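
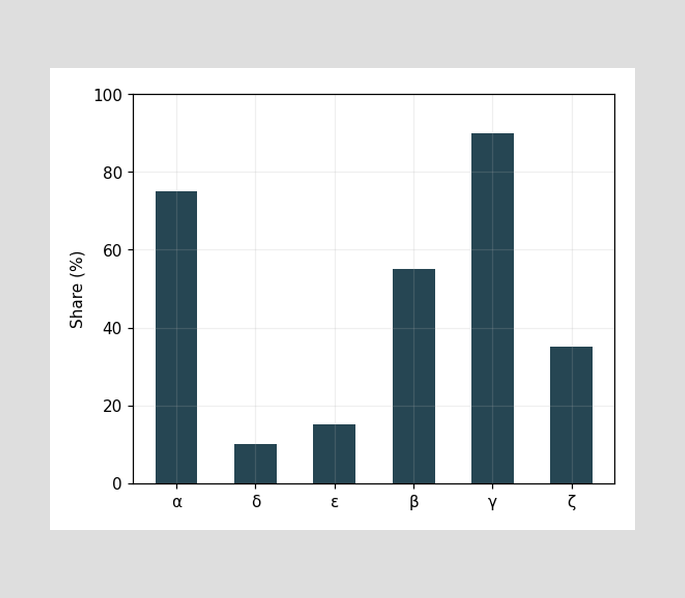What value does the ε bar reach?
15%

Reading along the chart's y-axis, the ε bar reaches 15%.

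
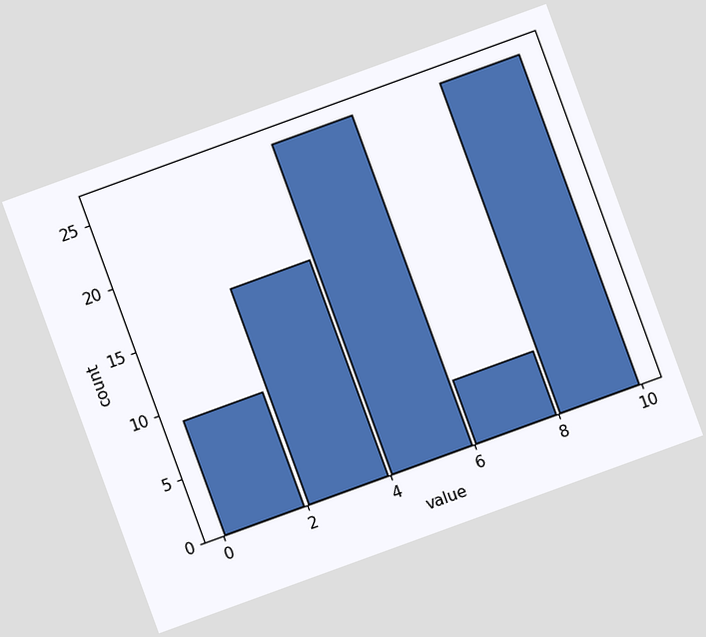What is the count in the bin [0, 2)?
9

The chart is tilted about 20° counter-clockwise. The [0, 2) bin has height 9.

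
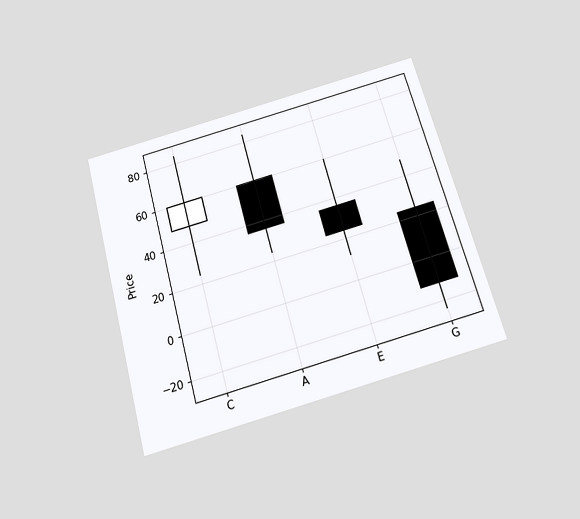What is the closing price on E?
24

The chart is tilted about 15° counter-clockwise and viewed slightly from below. The E candle closes at 24.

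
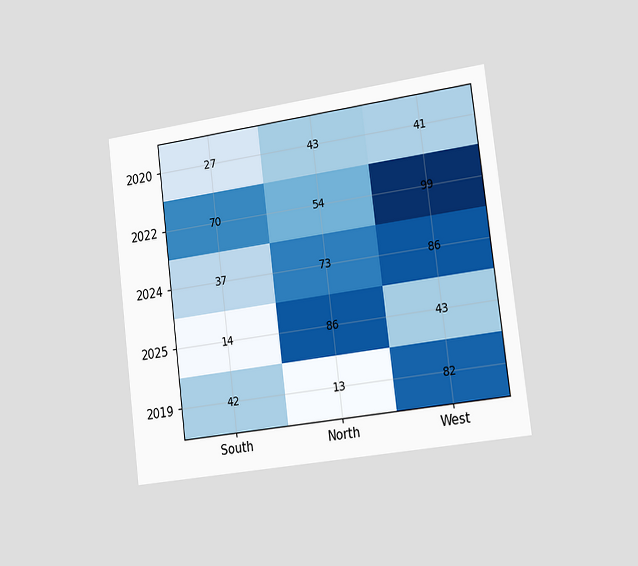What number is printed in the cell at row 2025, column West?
43

The chart is tilted about 7° counter-clockwise and viewed slightly from the right. The (2025, West) cell reads 43.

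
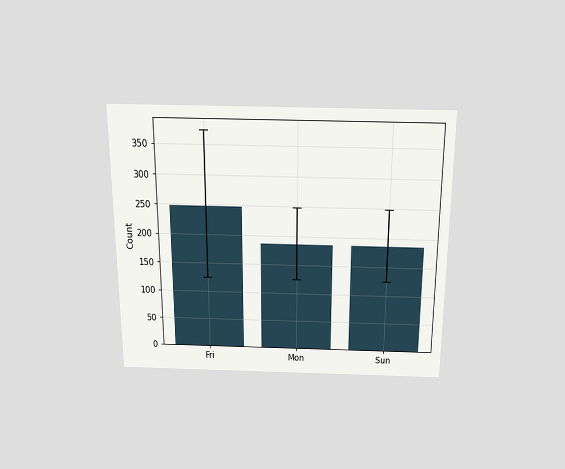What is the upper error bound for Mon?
248

The chart is viewed slightly from above. The Mon bar's upper whisker reaches 248.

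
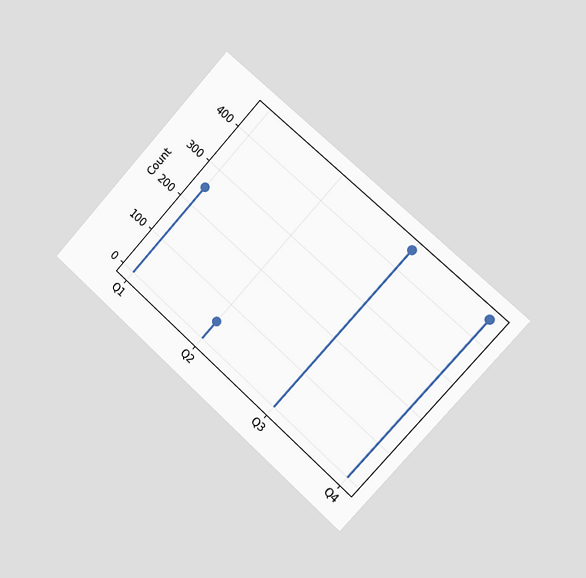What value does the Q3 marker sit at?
The chart is tilted about 42° clockwise and viewed slightly from the right. The Q3 marker sits at 450.

450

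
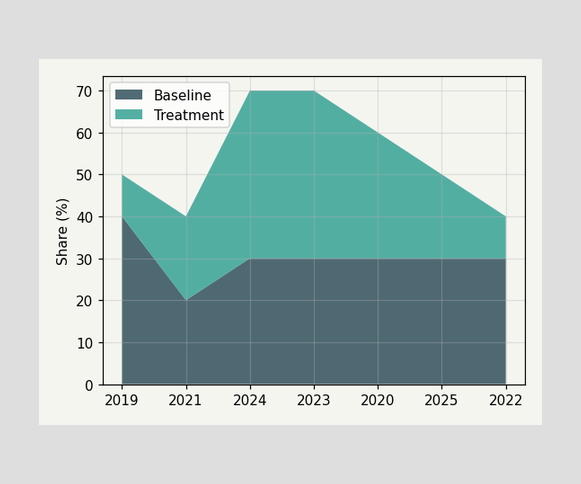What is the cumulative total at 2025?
The stacked total at 2025 reaches 50%.

50%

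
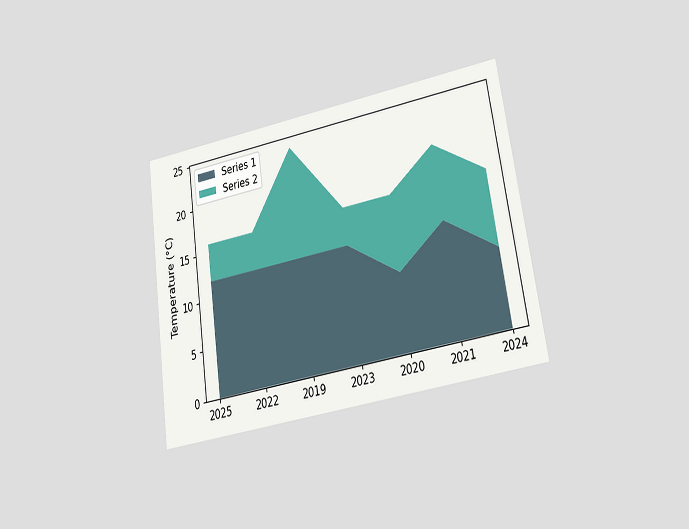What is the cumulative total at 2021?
The chart is tilted about 9° counter-clockwise and viewed at a slight angle. The stacked total at 2021 reaches 20°C.

20°C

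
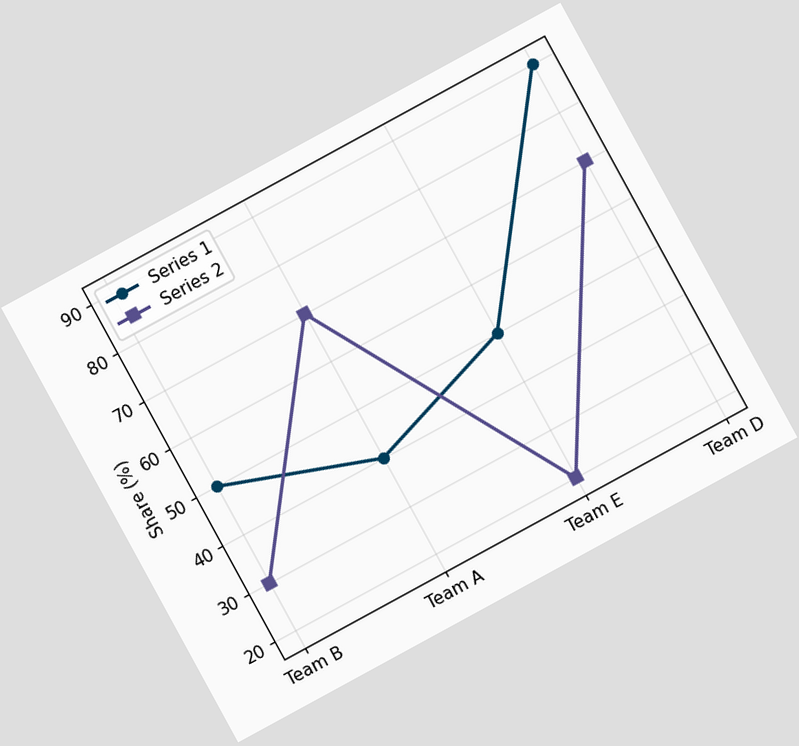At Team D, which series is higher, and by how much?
The chart is tilted about 29° counter-clockwise. At Team D, Series 1 sits above the other line by 20%.

Series 1, by 20%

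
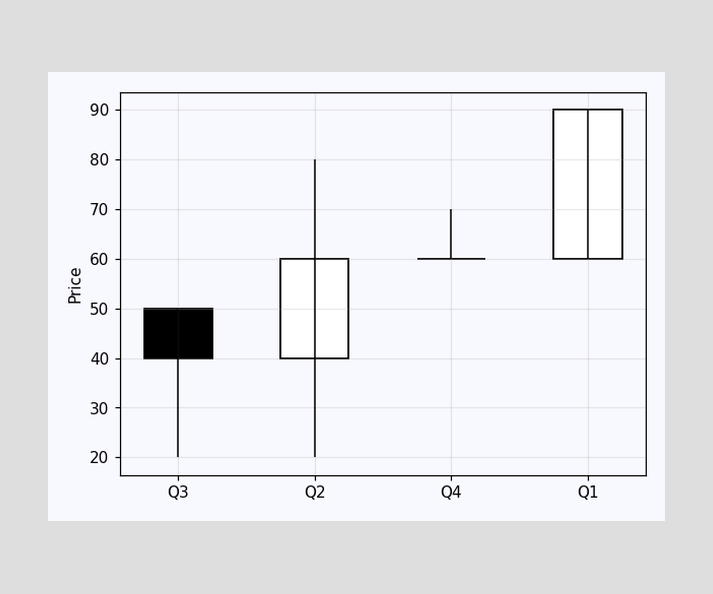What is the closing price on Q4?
60

The Q4 candle closes at 60.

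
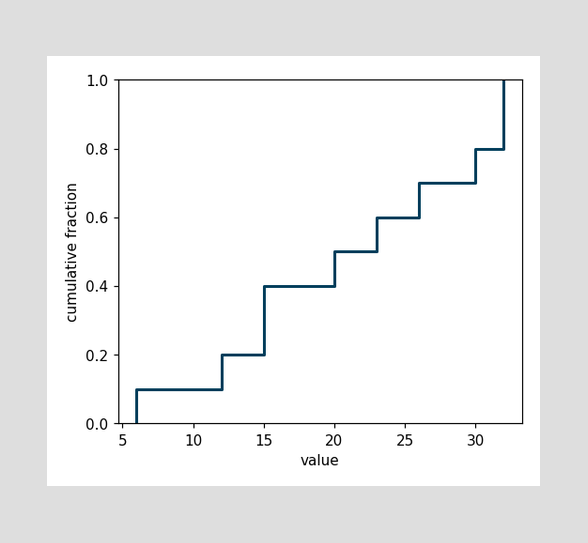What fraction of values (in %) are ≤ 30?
80%

At x=30 the ECDF step is at 80%.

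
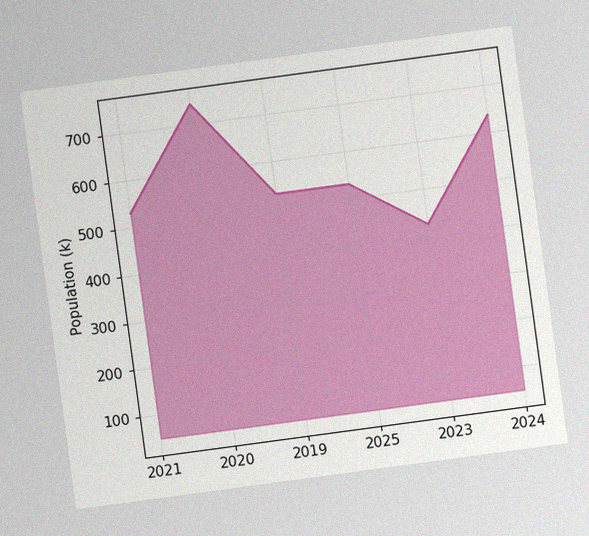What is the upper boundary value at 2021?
The chart is tilted about 8° counter-clockwise, with some photo noise. At 2021 the upper boundary is at 530k.

530k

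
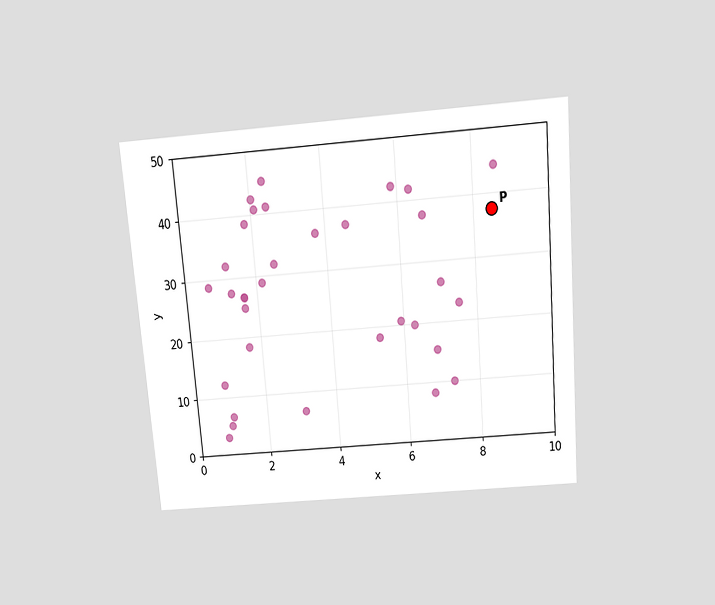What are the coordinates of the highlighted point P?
(8.5, 37.5)

The chart is tilted about 5° counter-clockwise and viewed slightly from above. Following the gridlines from P to each axis, P sits at (8.5, 37.5).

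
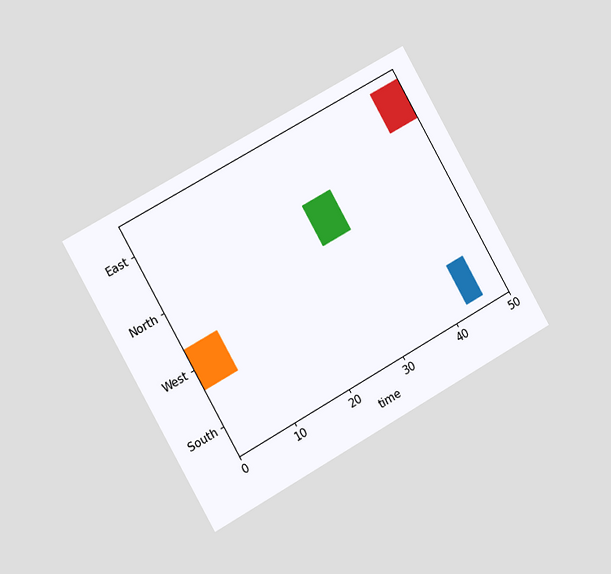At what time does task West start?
0

The chart is tilted about 29° counter-clockwise and viewed slightly from the left. The West bar begins at t=0.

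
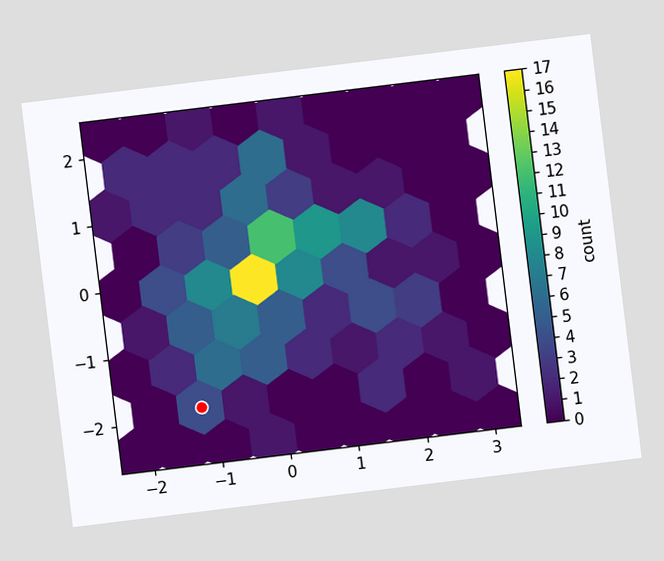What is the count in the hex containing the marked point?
4

The chart is tilted about 7° counter-clockwise. The marked hex reads 4 on the colorbar.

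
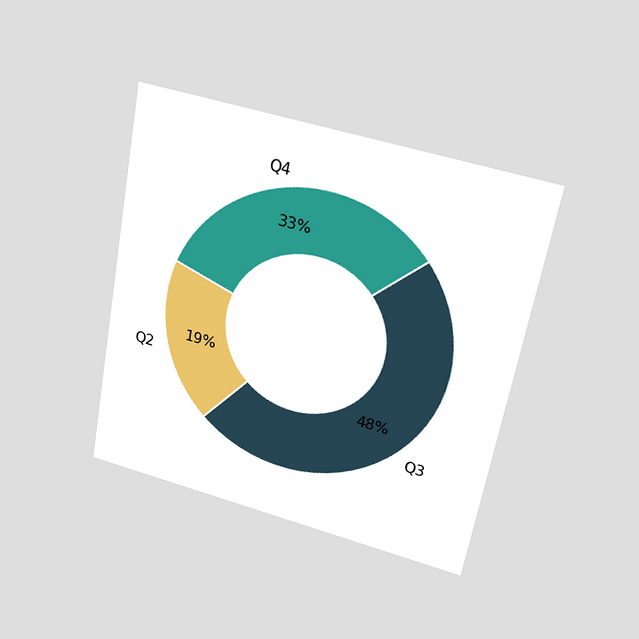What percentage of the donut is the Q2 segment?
The chart is tilted about 10° clockwise and viewed slightly from above. The Q2 segment takes up 19% of the ring.

19%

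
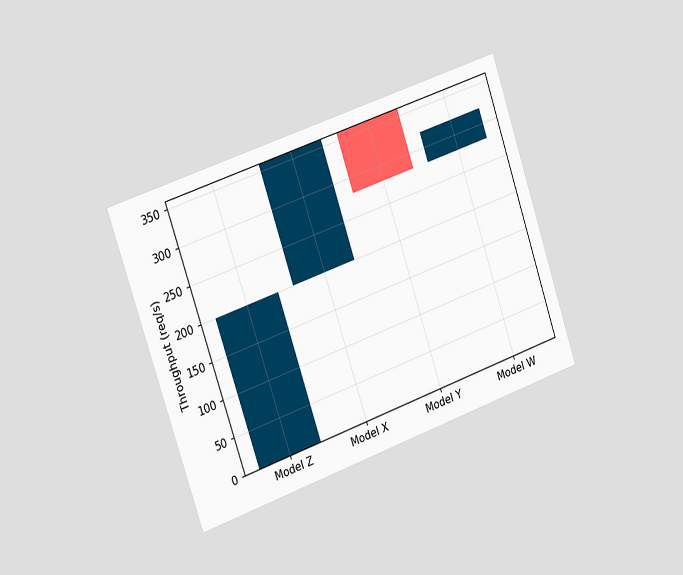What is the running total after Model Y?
The chart is tilted about 19° counter-clockwise and viewed slightly from the left. After Model Y the running total reaches 280req/s.

280req/s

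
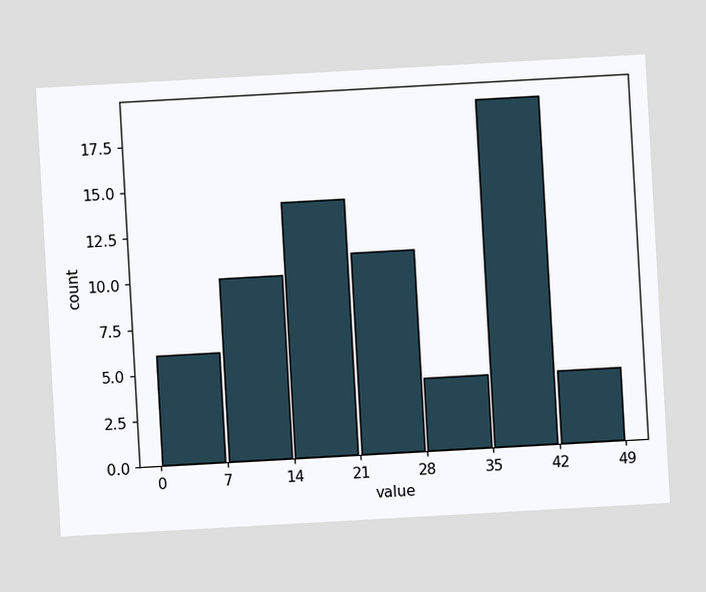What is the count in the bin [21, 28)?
The chart is tilted about 3° counter-clockwise. The [21, 28) bin has height 11.

11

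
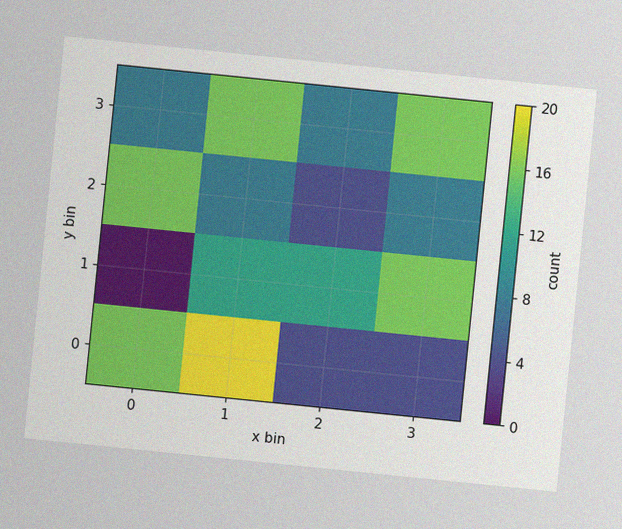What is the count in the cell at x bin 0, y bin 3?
8

The chart is tilted about 6° clockwise, with some photo noise. Matching the cell (0, 3) against the colorbar gives 8.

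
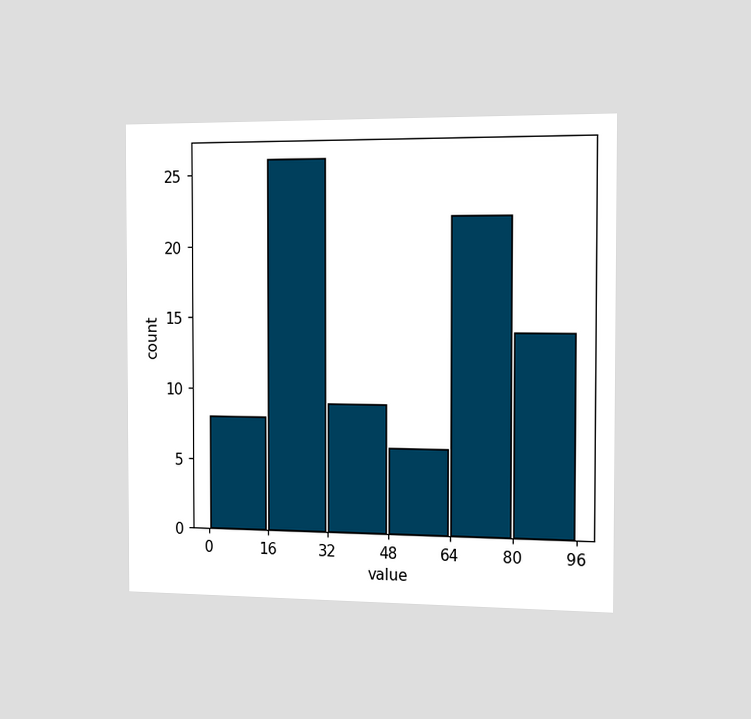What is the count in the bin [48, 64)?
The chart is viewed slightly from the right. The [48, 64) bin has height 6.

6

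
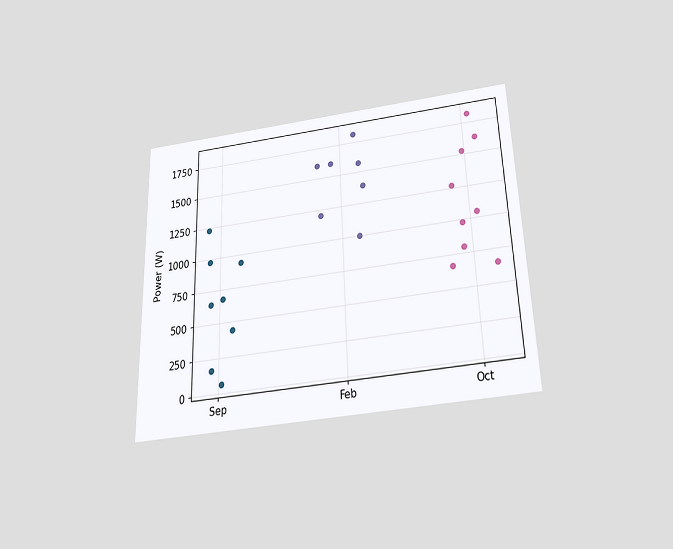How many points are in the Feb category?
7

The chart is viewed slightly from below. Counting the markers in the Feb column gives 7.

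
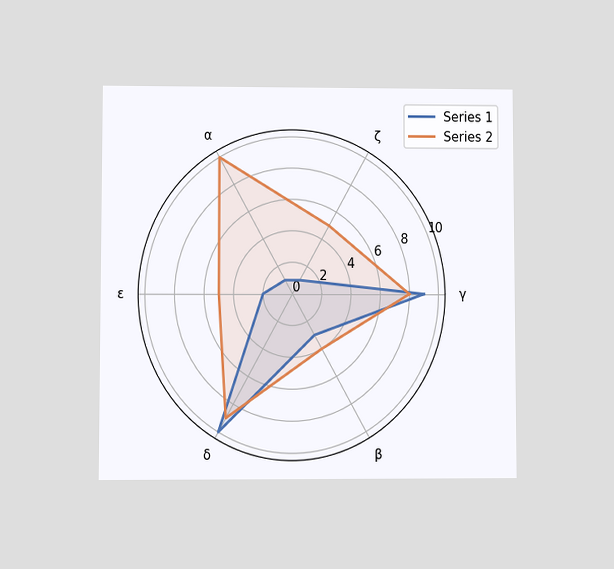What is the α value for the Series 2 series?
10

The chart is viewed at a slight angle. On the α axis, Series 2 reaches 10.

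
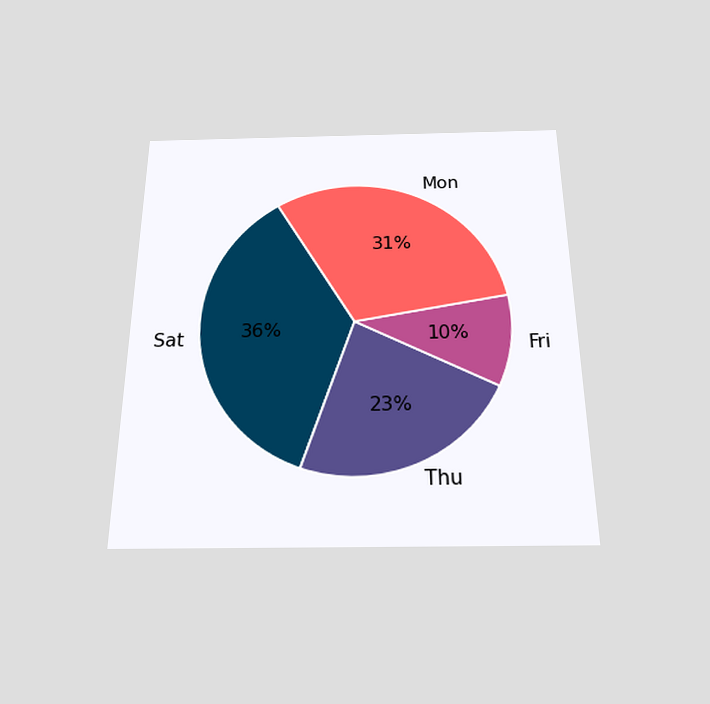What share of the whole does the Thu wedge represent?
The chart is viewed slightly from below. The Thu slice takes up 23% of the pie.

23%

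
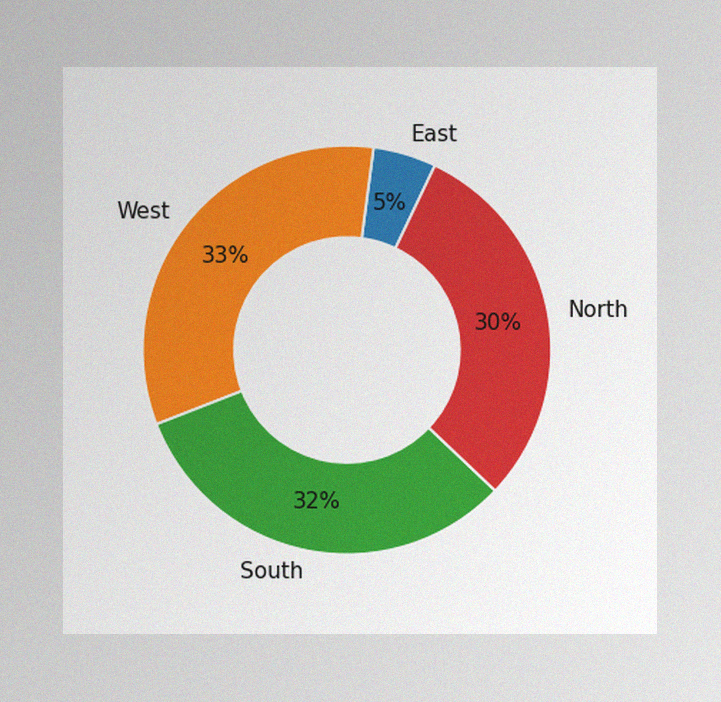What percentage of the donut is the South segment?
The image has some photo noise and uneven lighting. The South segment takes up 32% of the ring.

32%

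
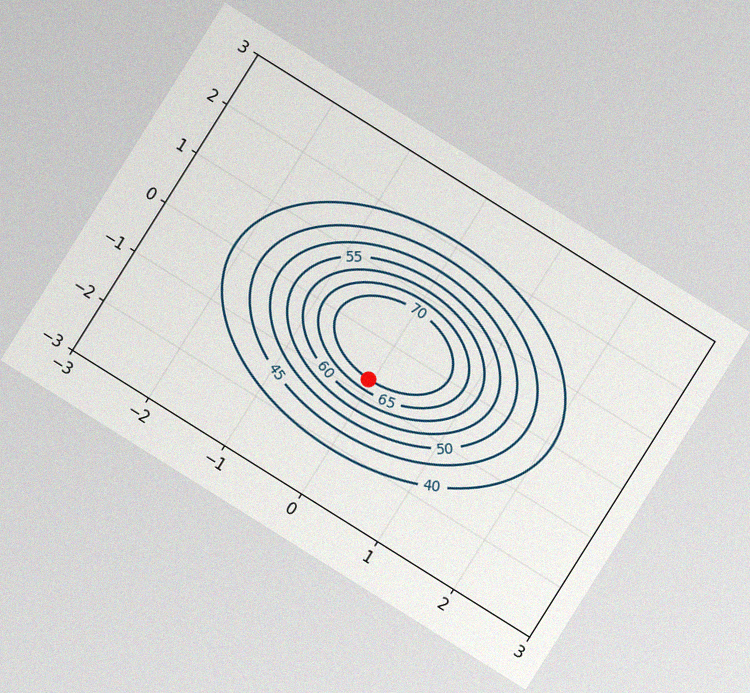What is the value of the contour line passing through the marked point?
70

The chart is tilted about 32° clockwise, with some photo noise. The marked point sits on the contour labelled 70.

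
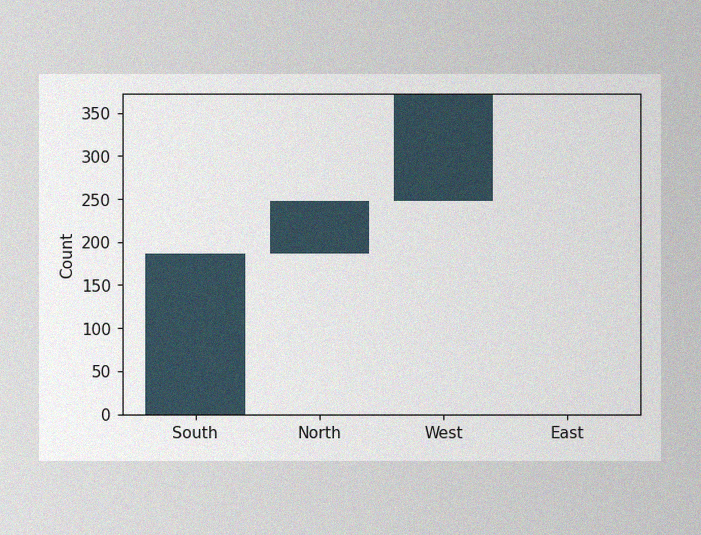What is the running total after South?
186

The image has some photo noise and uneven lighting. After South the running total reaches 186.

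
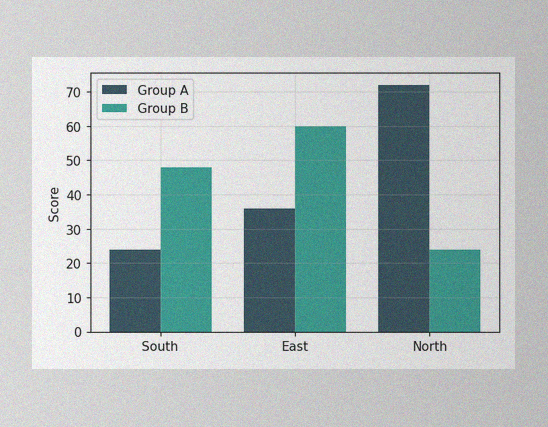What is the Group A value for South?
The image has some photo noise and uneven lighting. The Group A bar at South reaches 24 on the y-axis.

24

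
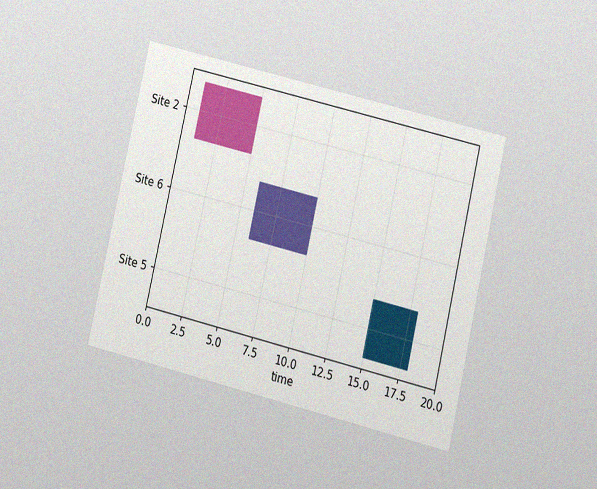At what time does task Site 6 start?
6

The chart is tilted about 13° clockwise and viewed at a slight angle, with some photo noise. The Site 6 bar begins at t=6.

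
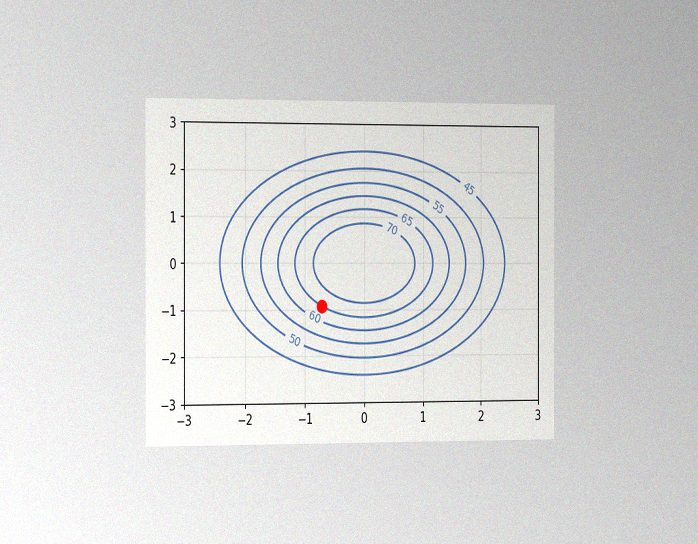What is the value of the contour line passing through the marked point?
The chart is viewed slightly from the left, with some photo noise. The marked point sits on the contour labelled 65.

65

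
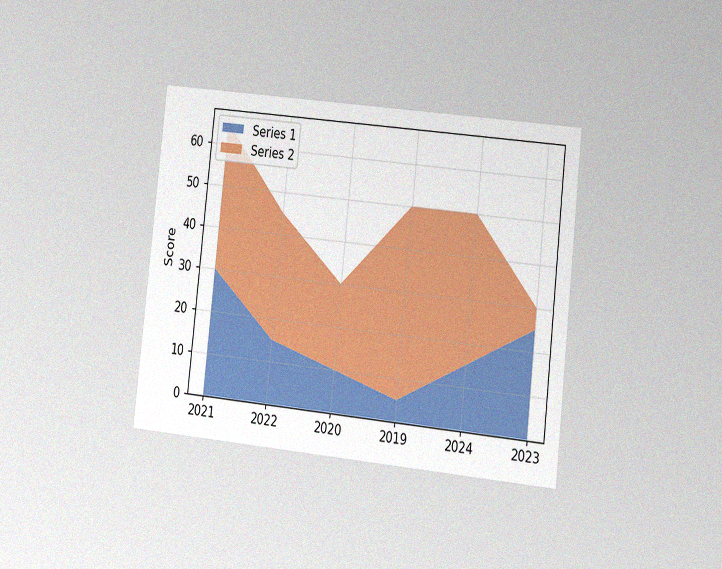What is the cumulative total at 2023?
The chart is tilted about 6° clockwise and viewed slightly from the right, with some photo noise. The stacked total at 2023 reaches 30.

30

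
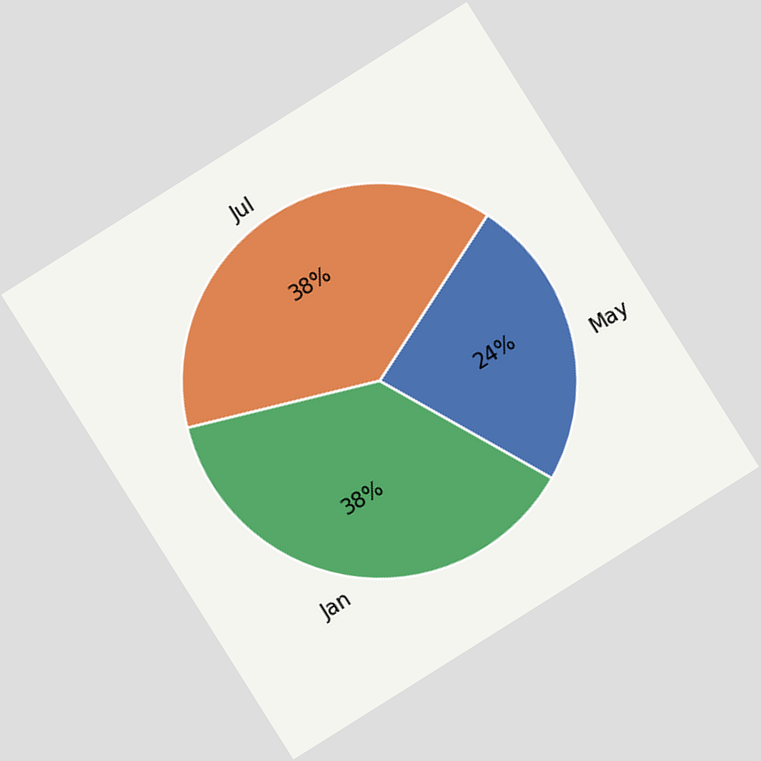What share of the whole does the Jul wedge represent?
38%

The chart is tilted about 32° counter-clockwise. The Jul slice takes up 38% of the pie.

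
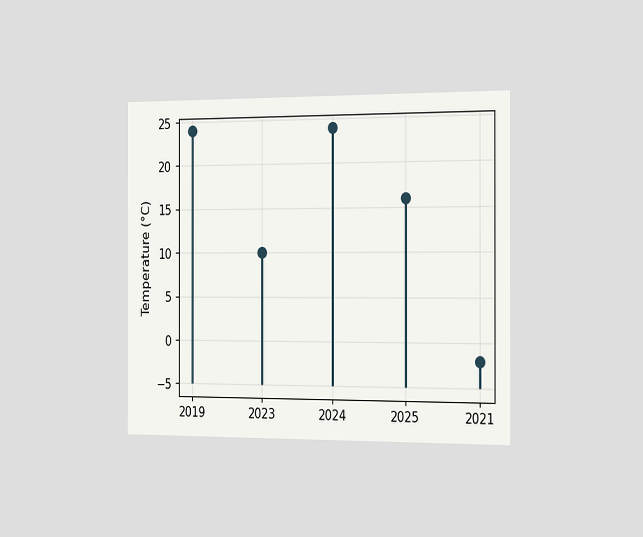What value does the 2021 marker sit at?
The chart is viewed slightly from the right. The 2021 marker sits at -2°C.

-2°C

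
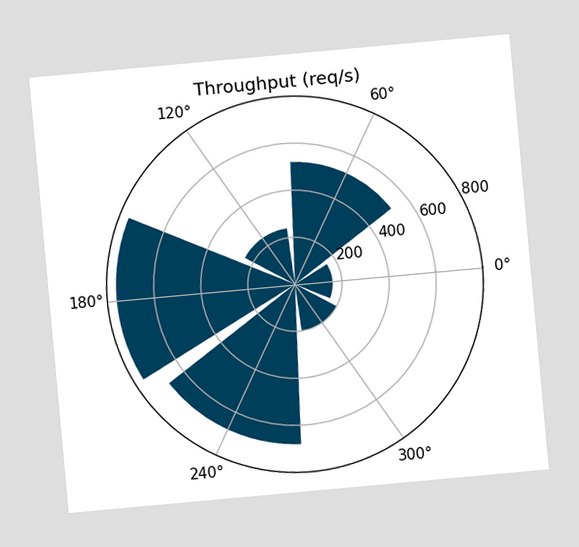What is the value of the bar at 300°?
200req/s

The chart is tilted about 5° counter-clockwise. The bar at 300° reaches 200req/s on the radial axis.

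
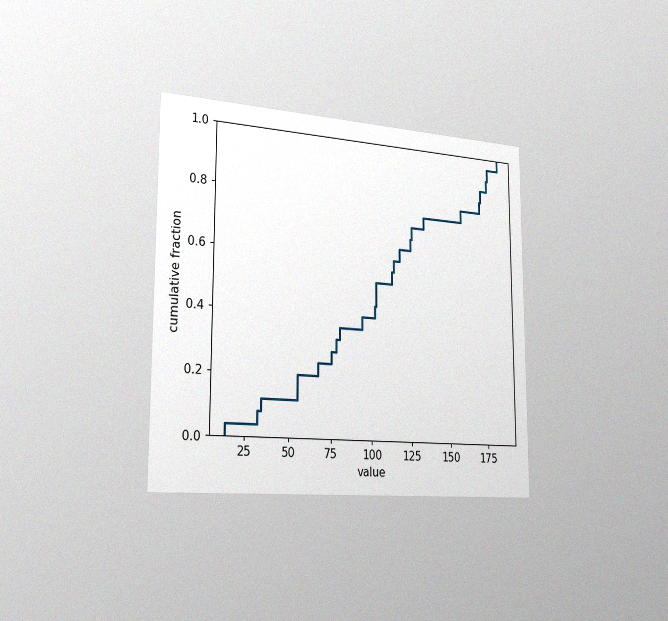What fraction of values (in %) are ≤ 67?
24%

The chart is viewed slightly from the left, with some photo noise. At x=67 the ECDF step is at 24%.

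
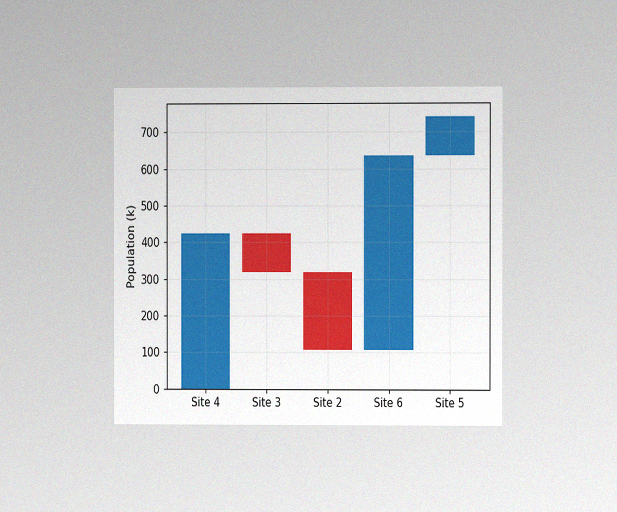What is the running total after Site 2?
The chart is viewed at a slight angle, with some photo noise. After Site 2 the running total reaches 106k.

106k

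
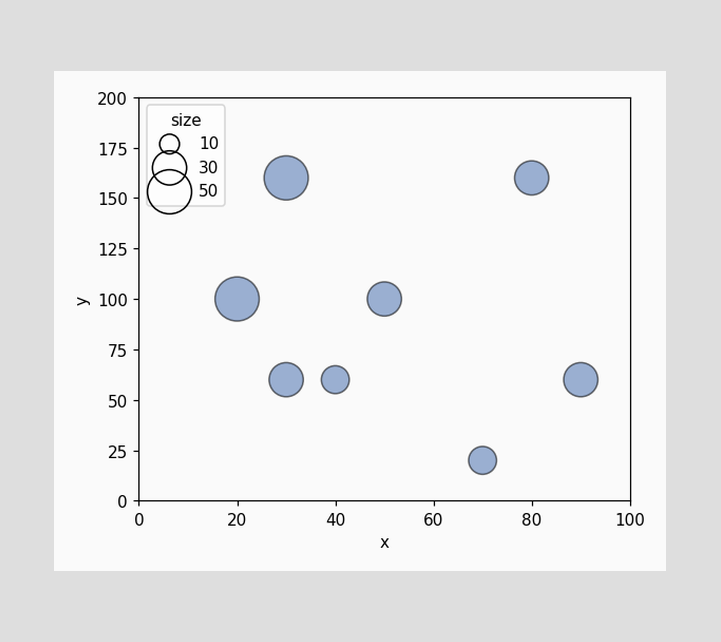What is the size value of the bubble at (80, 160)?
30

Matching the bubble at (80, 160) against the size legend gives 30.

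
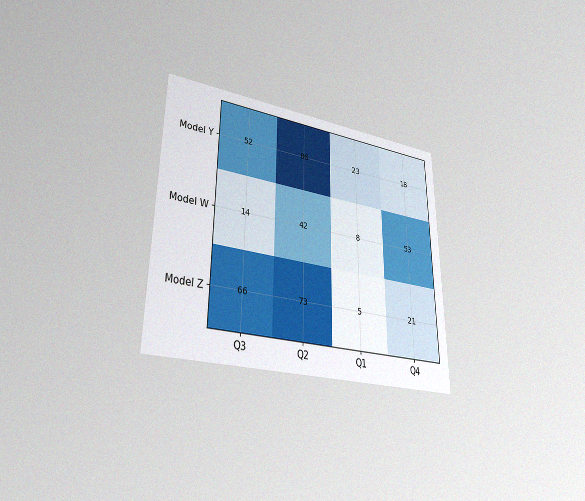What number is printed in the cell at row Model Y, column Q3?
The chart is viewed at a slight angle, with some photo noise. The (Model Y, Q3) cell reads 52.

52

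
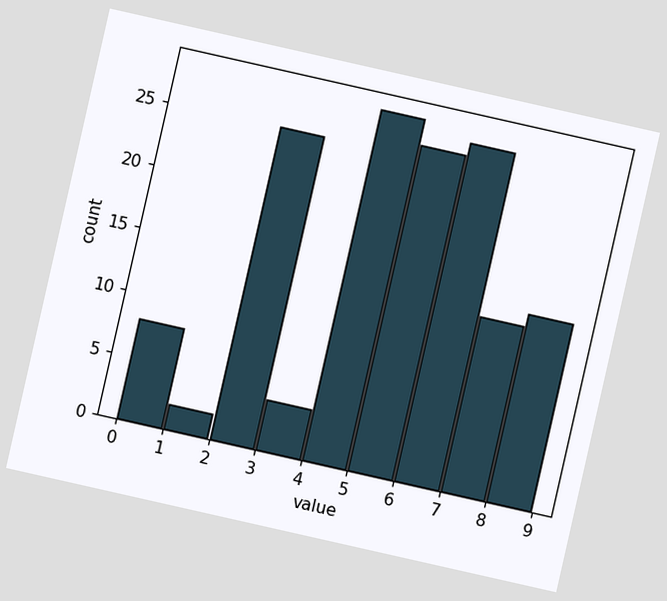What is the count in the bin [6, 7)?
27

The chart is tilted about 13° clockwise. The [6, 7) bin has height 27.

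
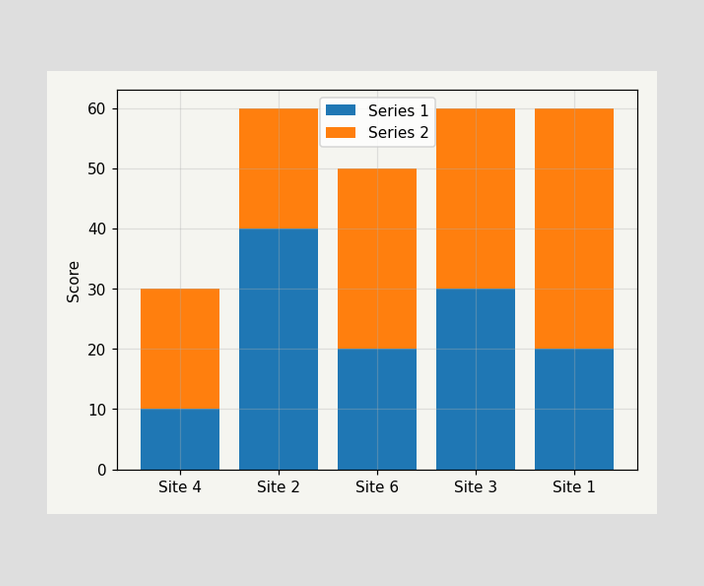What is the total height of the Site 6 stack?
50

The Site 6 stack's top reaches 50 on the y-axis.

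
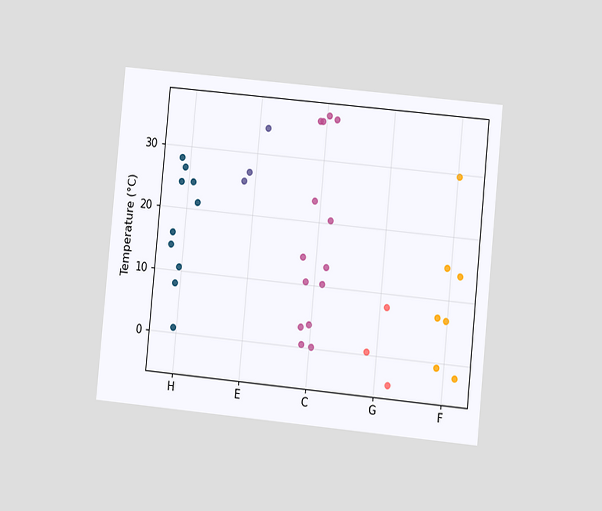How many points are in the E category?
3

The chart is tilted about 6° clockwise and viewed at a slight angle. Counting the markers in the E column gives 3.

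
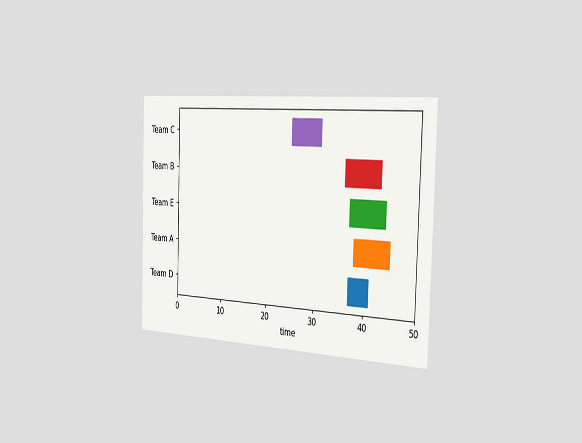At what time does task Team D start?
37

The chart is viewed slightly from the right. The Team D bar begins at t=37.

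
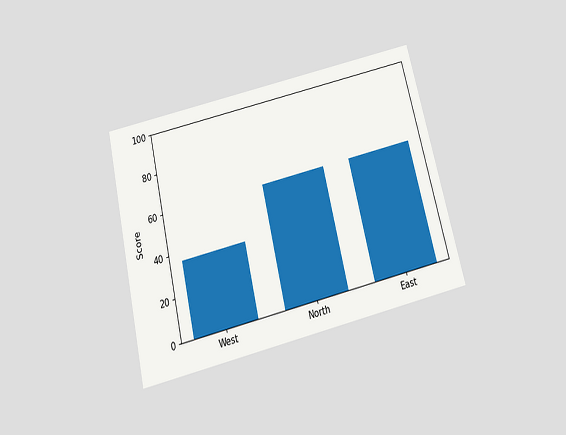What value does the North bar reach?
The chart is tilted about 14° counter-clockwise and viewed slightly from below. Reading along the chart's y-axis, the North bar reaches 60.

60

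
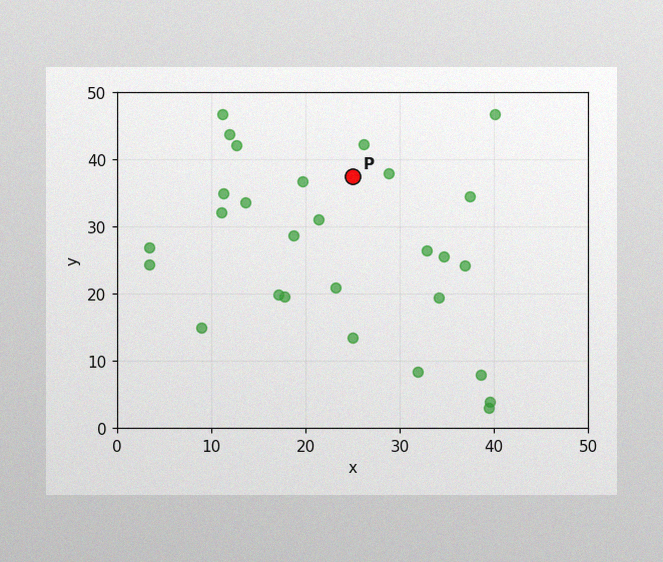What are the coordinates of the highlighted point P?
(25, 37.5)

The image has some photo noise and uneven lighting. Following the gridlines from P to each axis, P sits at (25, 37.5).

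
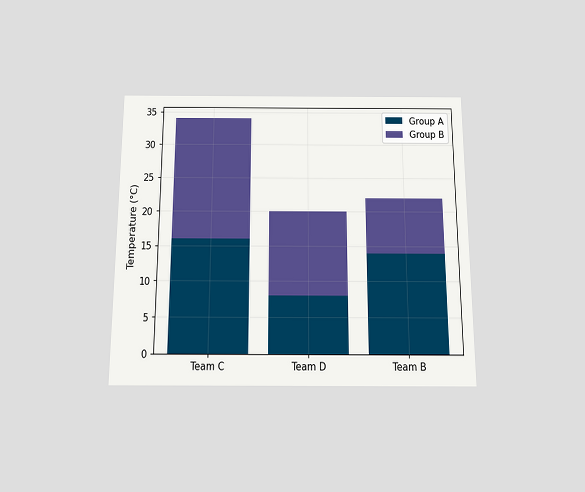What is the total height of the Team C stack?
34°C

The chart is viewed slightly from below. The Team C stack's top reaches 34°C on the y-axis.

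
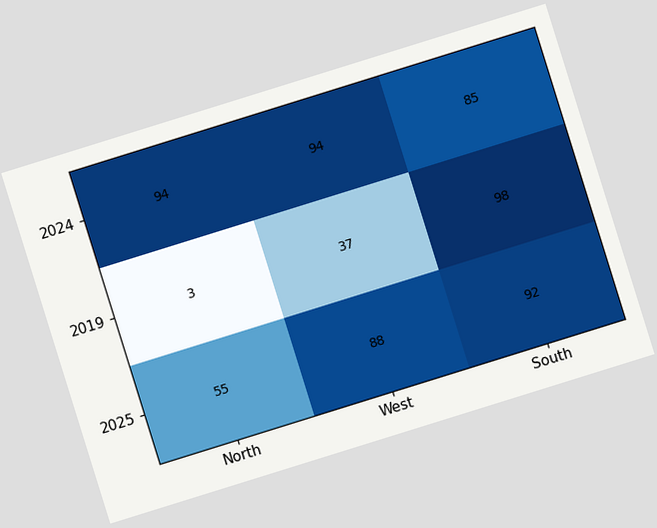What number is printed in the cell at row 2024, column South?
85

The chart is tilted about 17° counter-clockwise. The (2024, South) cell reads 85.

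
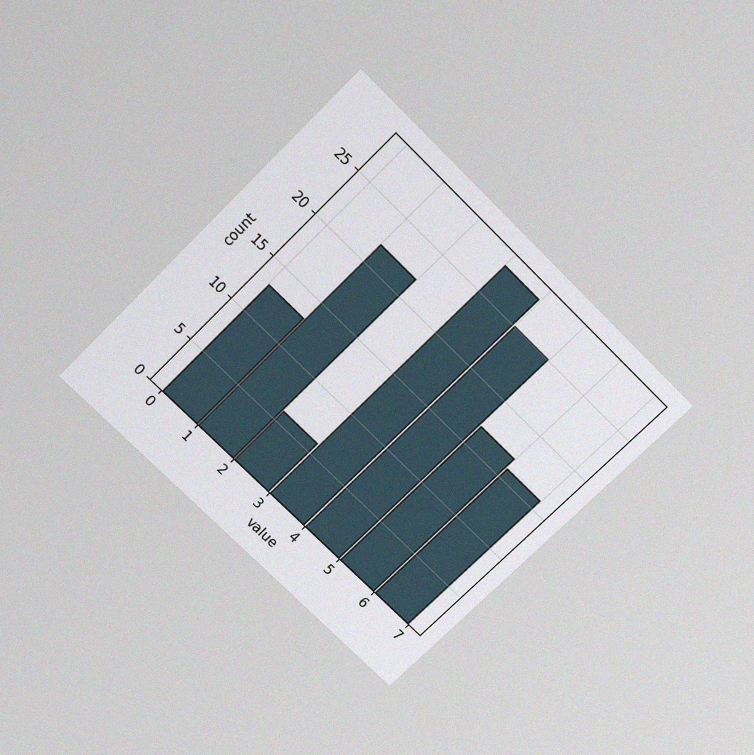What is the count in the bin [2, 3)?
6

The chart is tilted about 45° clockwise and viewed slightly from above, with some photo noise. The [2, 3) bin has height 6.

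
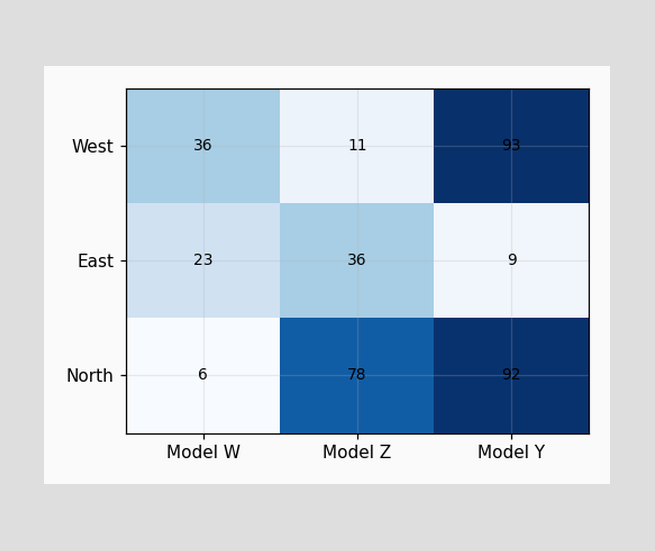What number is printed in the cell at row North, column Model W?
6

The (North, Model W) cell reads 6.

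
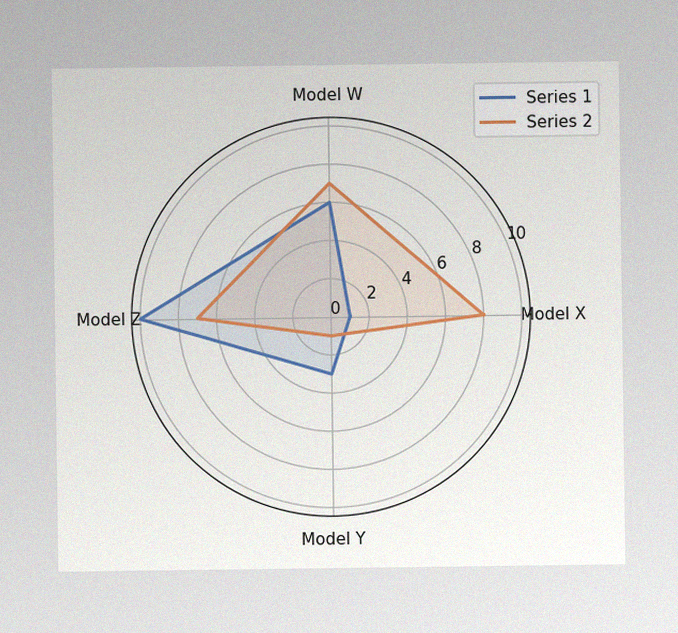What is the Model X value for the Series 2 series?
8

The image has some photo noise and uneven lighting. On the Model X axis, Series 2 reaches 8.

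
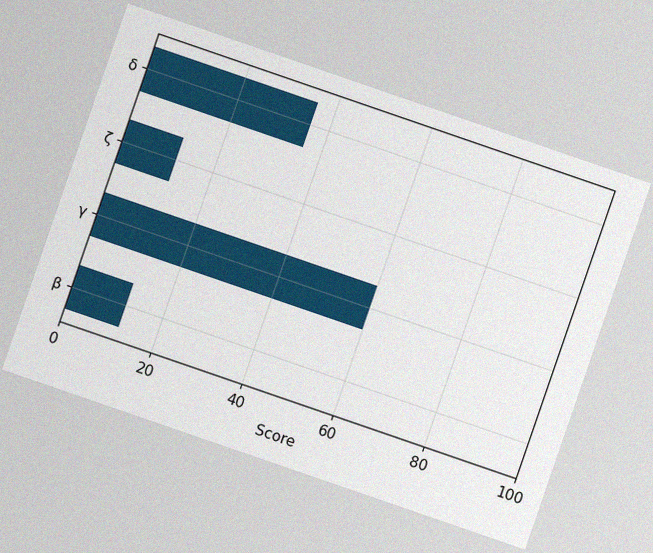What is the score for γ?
60

The chart is tilted about 19° clockwise, with some photo noise. Reading along the chart's x-axis, the γ bar reaches 60.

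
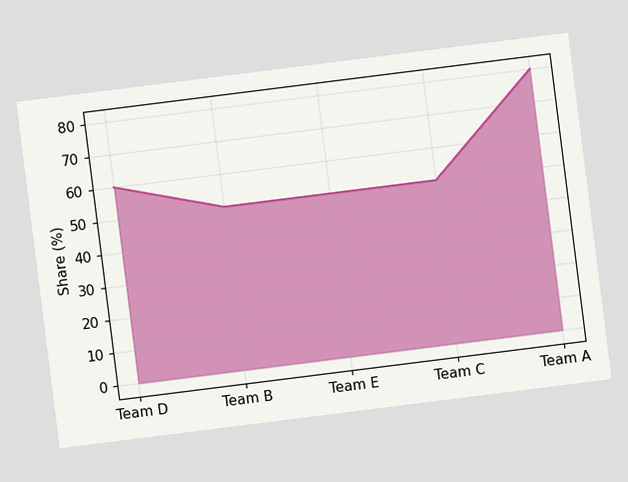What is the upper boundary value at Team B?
The chart is tilted about 7° counter-clockwise. At Team B the upper boundary is at 50%.

50%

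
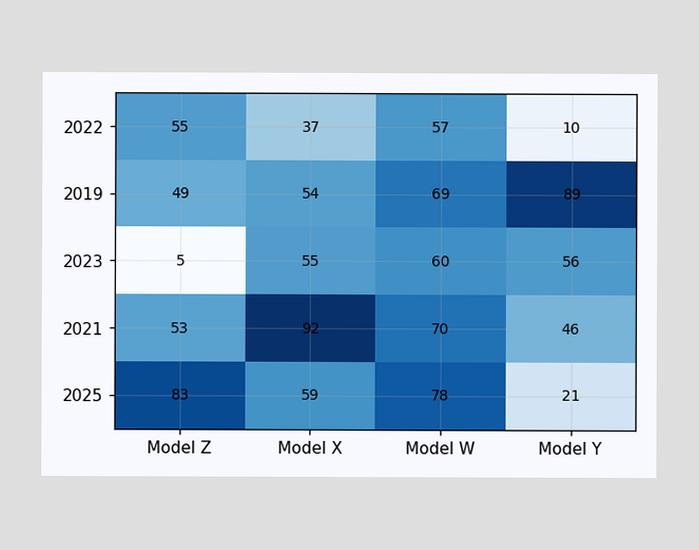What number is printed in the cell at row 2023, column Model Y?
56

The (2023, Model Y) cell reads 56.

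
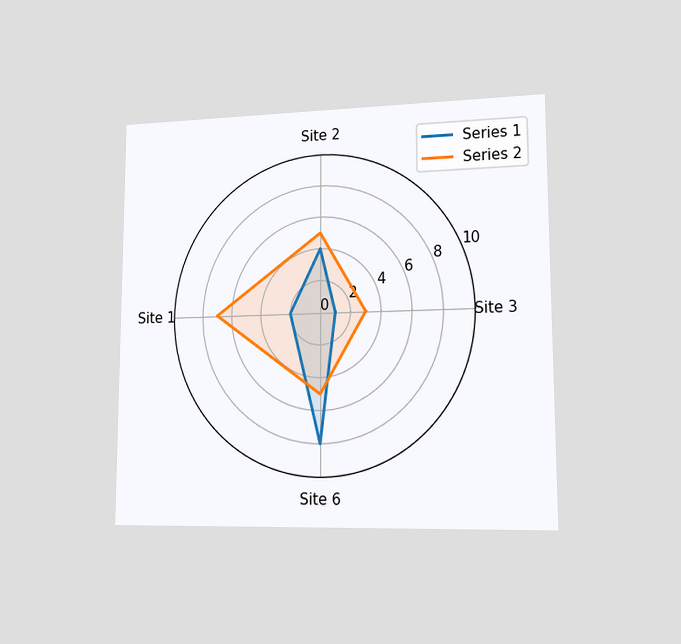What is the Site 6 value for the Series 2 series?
5

The chart is viewed slightly from the right. On the Site 6 axis, Series 2 reaches 5.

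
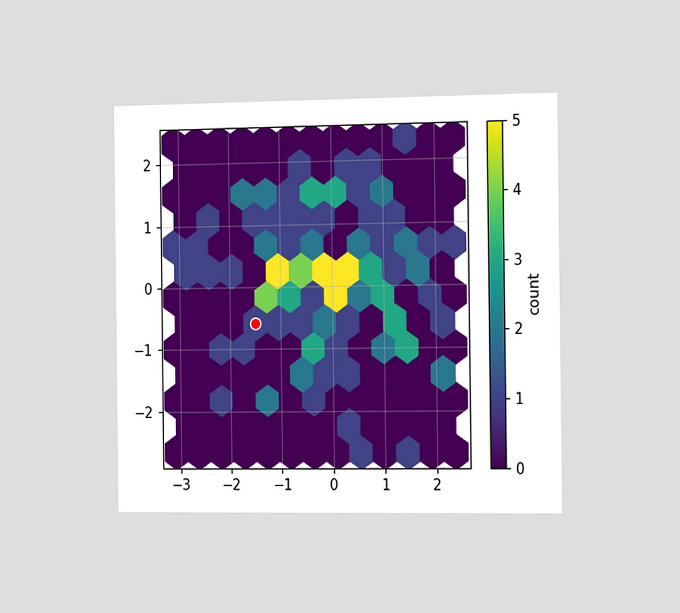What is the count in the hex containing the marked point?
1

The chart is viewed slightly from the right. The marked hex reads 1 on the colorbar.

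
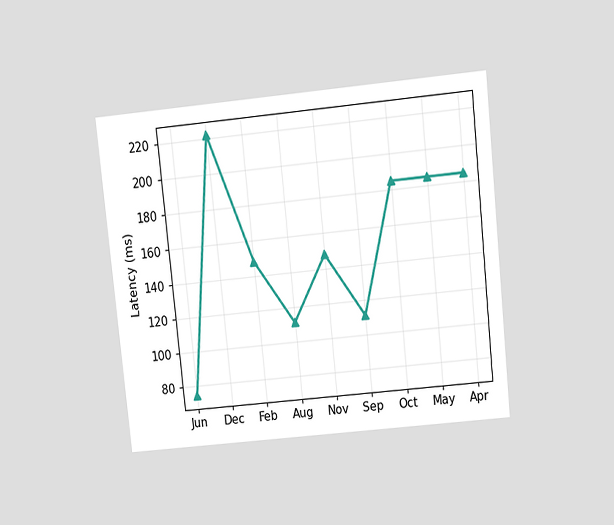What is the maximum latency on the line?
222ms

The chart is tilted about 6° counter-clockwise and viewed slightly from above. The highest point is at Dec, and reading across to the y-axis gives 222ms.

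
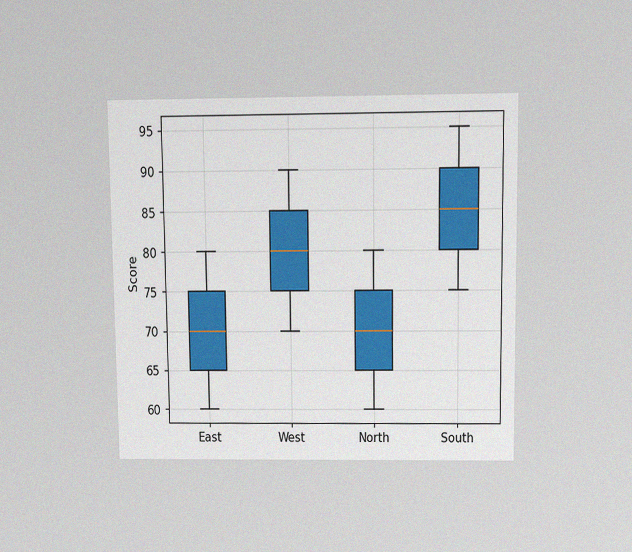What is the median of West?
The chart is viewed slightly from above, with some photo noise. The median line in the West box sits at 80.

80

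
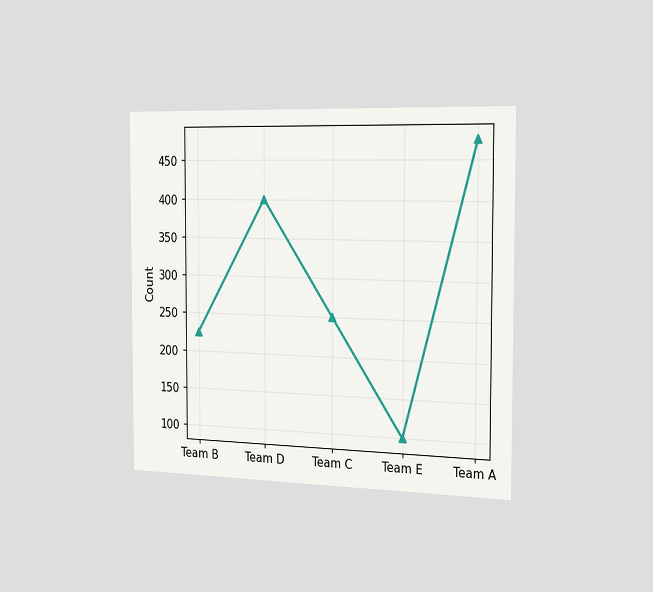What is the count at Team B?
225

The chart is viewed slightly from the right. At Team B, the line is at 225.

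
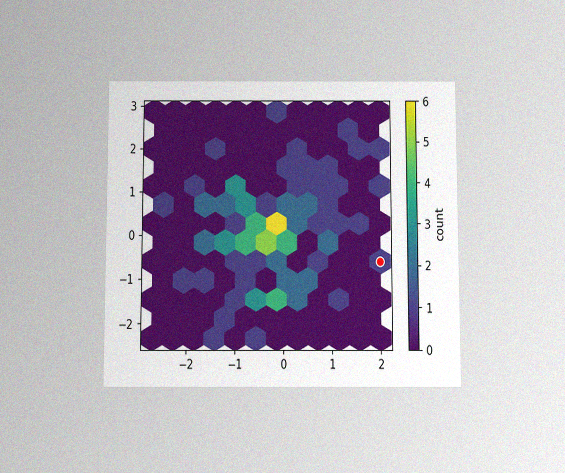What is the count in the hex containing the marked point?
1

The chart is viewed slightly from below, with some photo noise. The marked hex reads 1 on the colorbar.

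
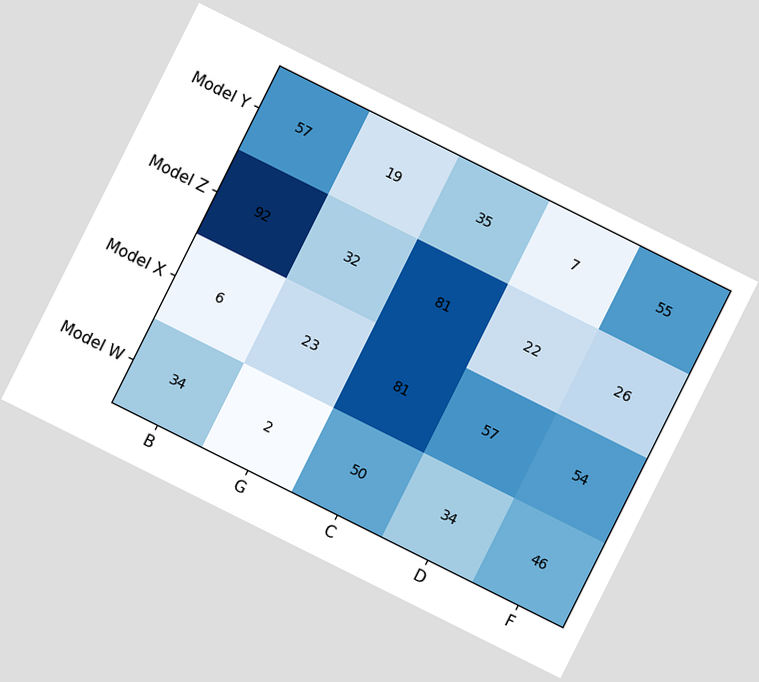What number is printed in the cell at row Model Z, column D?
22

The chart is tilted about 27° clockwise. The (Model Z, D) cell reads 22.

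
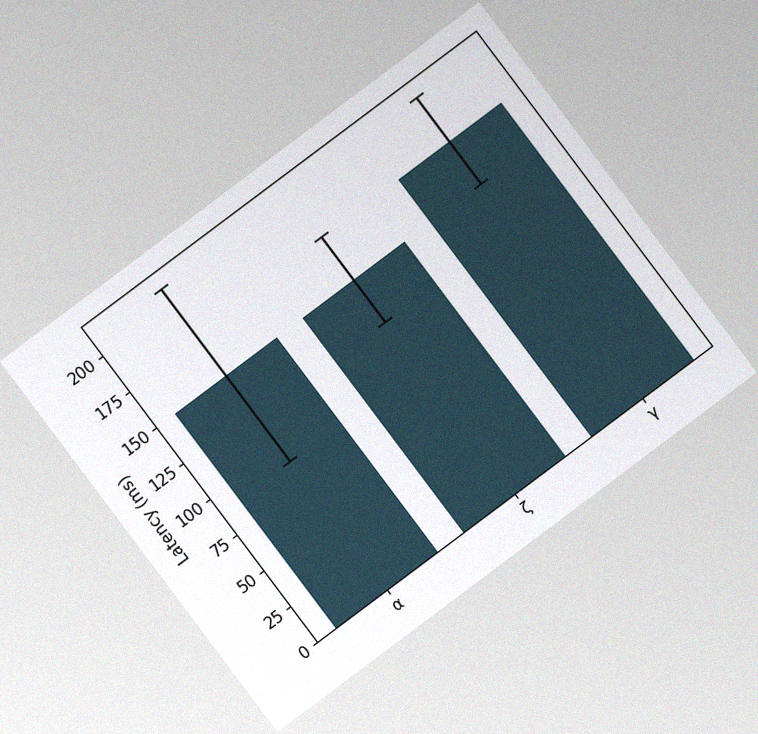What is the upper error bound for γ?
210ms

The chart is tilted about 37° counter-clockwise, with some photo noise. The γ bar's upper whisker reaches 210ms.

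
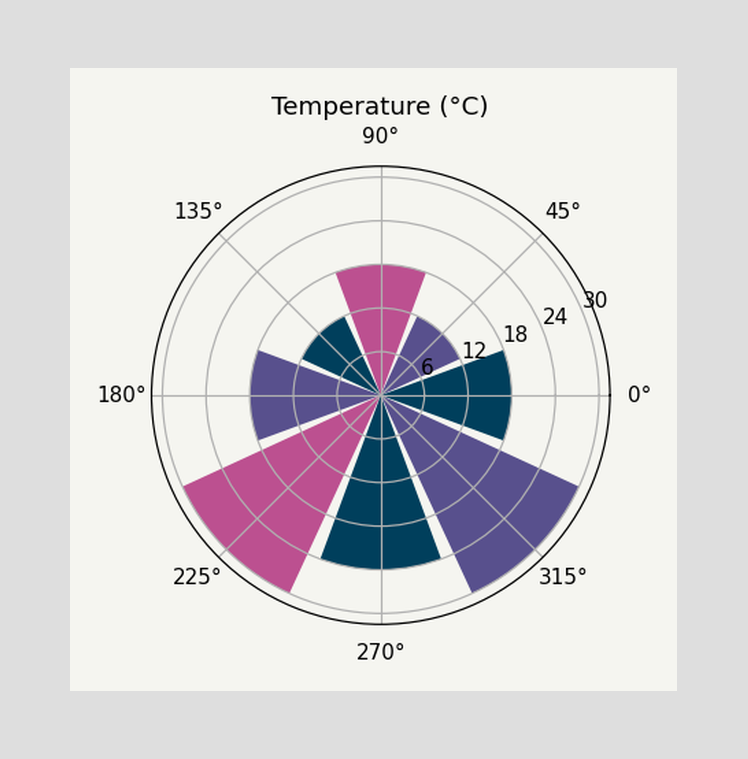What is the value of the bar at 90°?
The bar at 90° reaches 18°C on the radial axis.

18°C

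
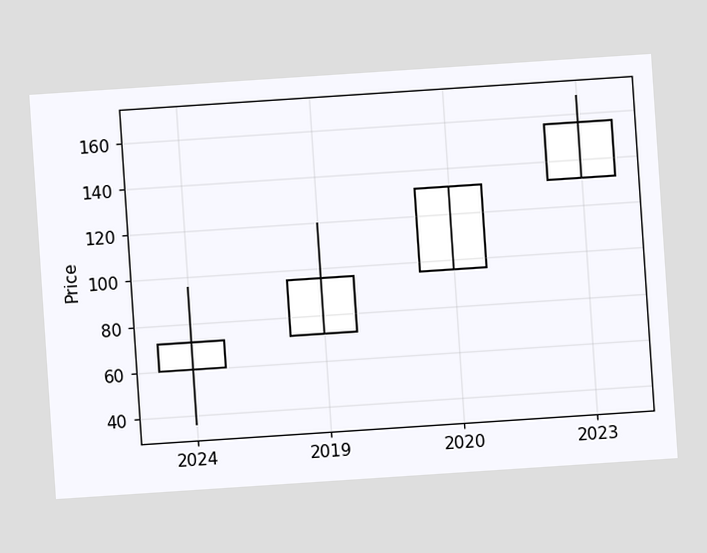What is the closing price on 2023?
156

The chart is tilted about 4° counter-clockwise. The 2023 candle closes at 156.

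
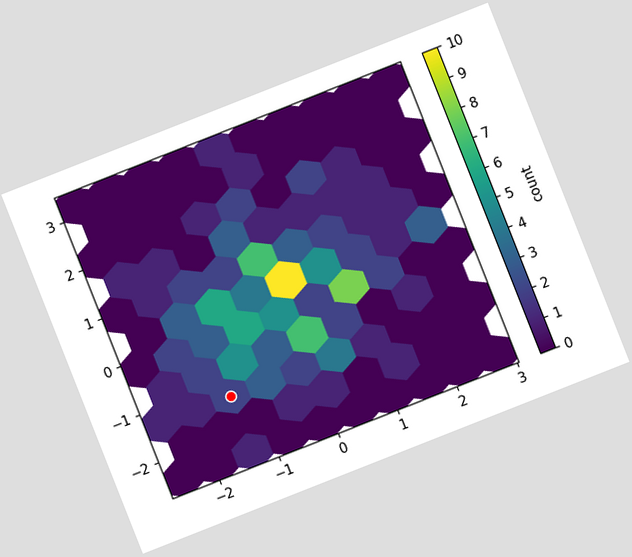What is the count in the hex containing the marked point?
2

The chart is tilted about 22° counter-clockwise. The marked hex reads 2 on the colorbar.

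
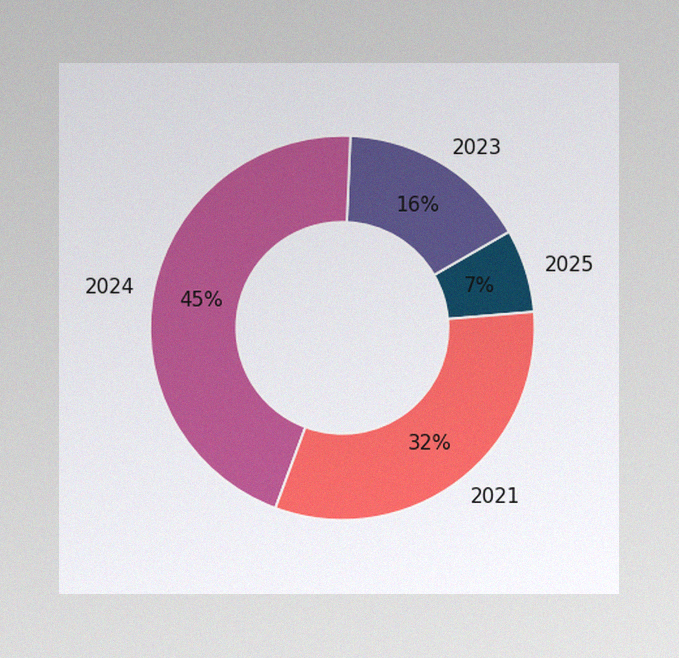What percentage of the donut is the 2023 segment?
The image has some photo noise and uneven lighting. The 2023 segment takes up 16% of the ring.

16%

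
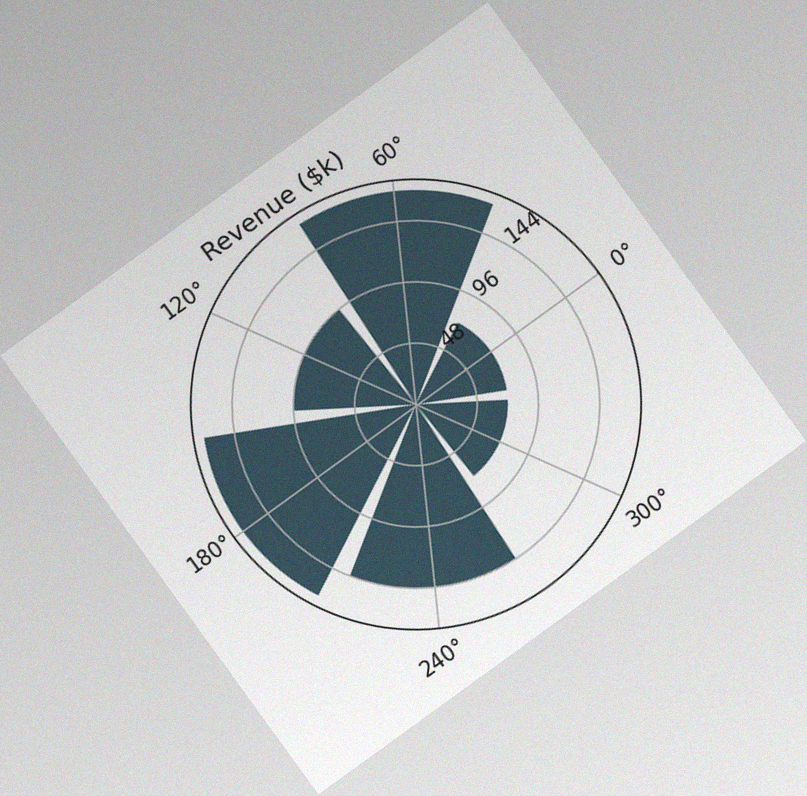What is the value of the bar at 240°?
The chart is tilted about 36° counter-clockwise, with some photo noise. The bar at 240° reaches $144k on the radial axis.

$144k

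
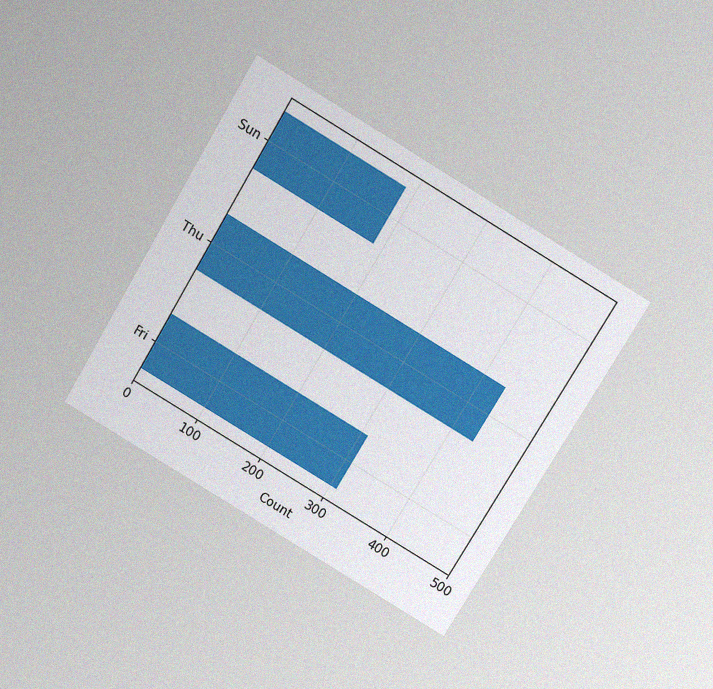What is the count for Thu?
434

The chart is tilted about 31° clockwise and viewed slightly from above, with some photo noise. Reading along the chart's x-axis, the Thu bar reaches 434.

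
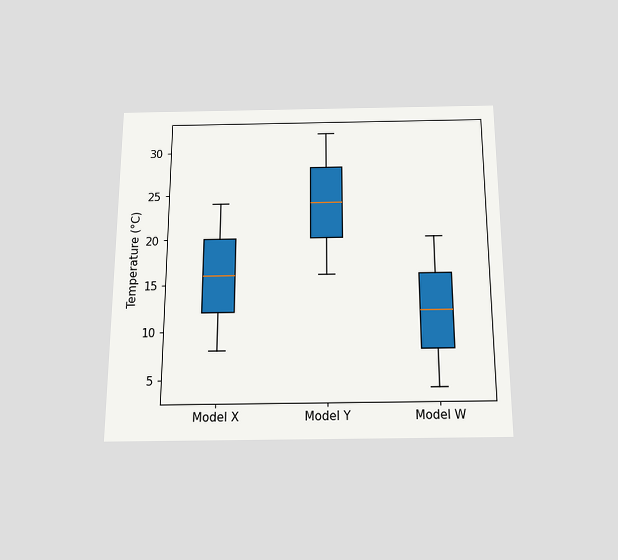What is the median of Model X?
16°C

The chart is viewed slightly from below. The median line in the Model X box sits at 16°C.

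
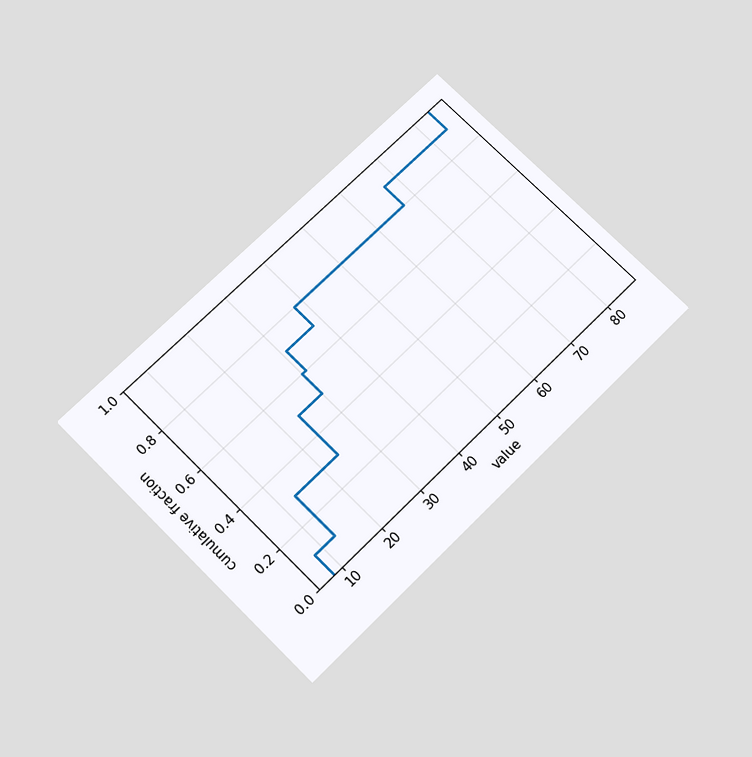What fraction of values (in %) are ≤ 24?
The chart is tilted about 45° counter-clockwise and viewed slightly from below. At x=24 the ECDF step is at 50%.

50%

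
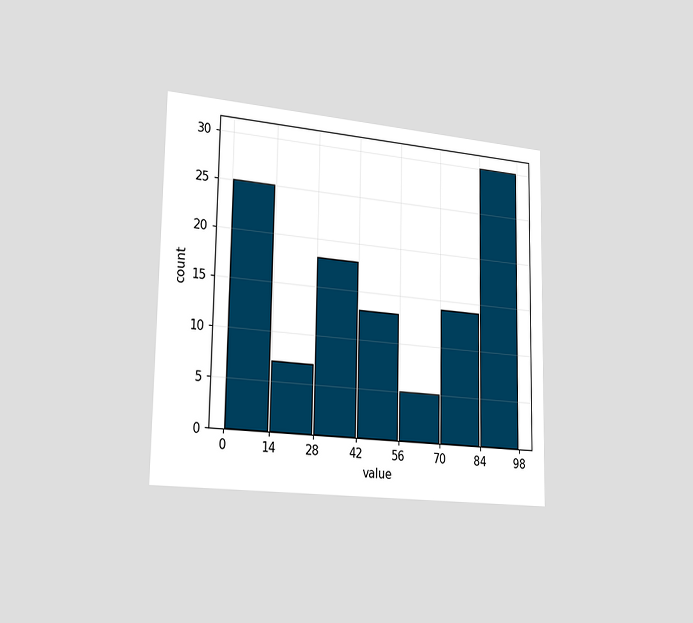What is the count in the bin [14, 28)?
The chart is viewed slightly from the left. The [14, 28) bin has height 7.

7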